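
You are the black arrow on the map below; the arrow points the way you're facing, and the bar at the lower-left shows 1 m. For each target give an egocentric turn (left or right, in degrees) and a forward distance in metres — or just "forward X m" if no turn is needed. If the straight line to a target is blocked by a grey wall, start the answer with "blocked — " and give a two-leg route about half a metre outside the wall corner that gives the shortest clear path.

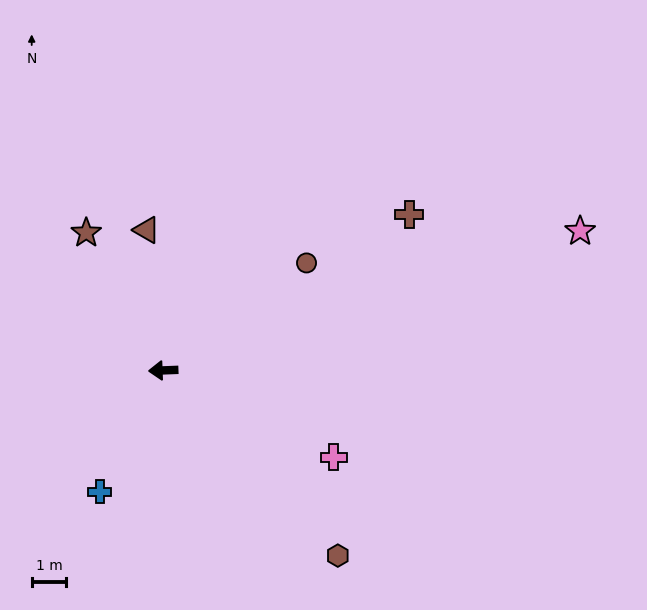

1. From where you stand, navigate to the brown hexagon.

turn left 131°, forward 7.4 m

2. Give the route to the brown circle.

turn right 145°, forward 5.2 m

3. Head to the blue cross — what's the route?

turn left 60°, forward 4.0 m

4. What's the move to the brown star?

turn right 63°, forward 4.6 m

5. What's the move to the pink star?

turn right 164°, forward 12.8 m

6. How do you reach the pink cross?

turn left 151°, forward 5.6 m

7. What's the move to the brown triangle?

turn right 85°, forward 4.1 m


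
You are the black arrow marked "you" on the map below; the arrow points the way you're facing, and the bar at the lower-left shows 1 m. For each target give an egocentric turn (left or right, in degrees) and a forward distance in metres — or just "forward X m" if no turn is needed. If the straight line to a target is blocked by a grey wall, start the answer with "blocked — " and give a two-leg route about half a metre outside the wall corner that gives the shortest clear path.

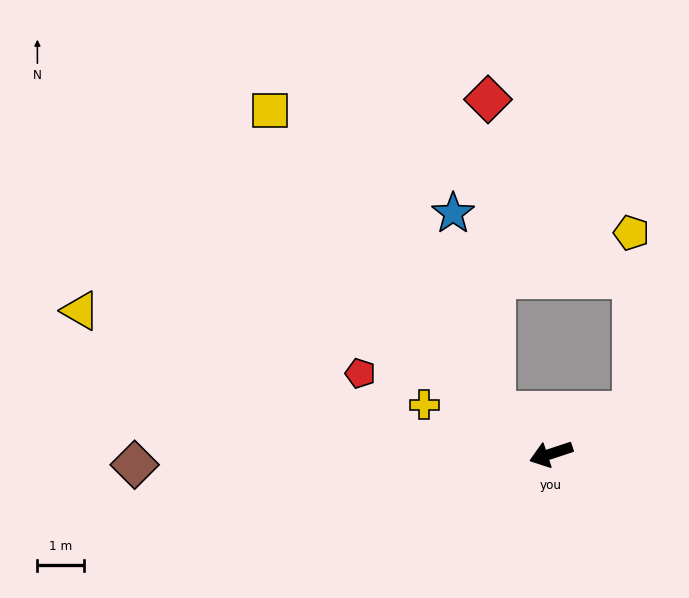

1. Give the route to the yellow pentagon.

blocked — turn right 170°, forward 2.0 m, then turn left 62°, forward 3.8 m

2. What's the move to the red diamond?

blocked — turn right 56°, forward 1.5 m, then turn right 51°, forward 6.7 m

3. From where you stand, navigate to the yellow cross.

turn right 39°, forward 2.9 m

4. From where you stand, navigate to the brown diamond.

turn right 17°, forward 9.0 m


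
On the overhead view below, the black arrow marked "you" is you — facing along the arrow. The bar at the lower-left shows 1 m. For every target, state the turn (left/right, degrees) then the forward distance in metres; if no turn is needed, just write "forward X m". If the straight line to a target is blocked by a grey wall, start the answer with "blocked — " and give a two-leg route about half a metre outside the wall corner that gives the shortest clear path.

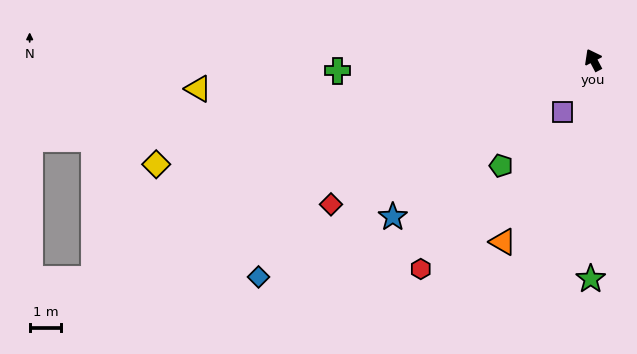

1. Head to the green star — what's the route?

turn left 152°, forward 6.9 m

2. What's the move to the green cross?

turn left 65°, forward 8.1 m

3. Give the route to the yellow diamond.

turn left 76°, forward 14.2 m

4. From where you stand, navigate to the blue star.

turn left 100°, forward 8.0 m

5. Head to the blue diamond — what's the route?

turn left 95°, forward 12.6 m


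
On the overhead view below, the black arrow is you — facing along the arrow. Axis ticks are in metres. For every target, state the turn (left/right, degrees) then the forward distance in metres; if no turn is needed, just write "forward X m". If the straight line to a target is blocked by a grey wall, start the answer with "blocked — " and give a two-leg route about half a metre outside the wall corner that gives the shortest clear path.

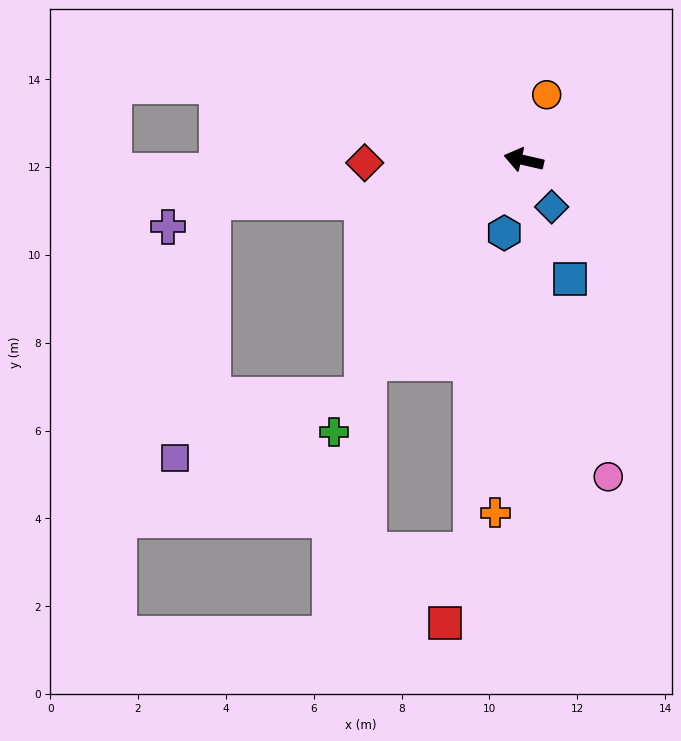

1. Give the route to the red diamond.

turn left 14°, forward 3.6 m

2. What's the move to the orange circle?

turn right 96°, forward 1.6 m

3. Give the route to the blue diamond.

turn left 134°, forward 1.2 m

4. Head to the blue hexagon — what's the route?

turn left 88°, forward 1.7 m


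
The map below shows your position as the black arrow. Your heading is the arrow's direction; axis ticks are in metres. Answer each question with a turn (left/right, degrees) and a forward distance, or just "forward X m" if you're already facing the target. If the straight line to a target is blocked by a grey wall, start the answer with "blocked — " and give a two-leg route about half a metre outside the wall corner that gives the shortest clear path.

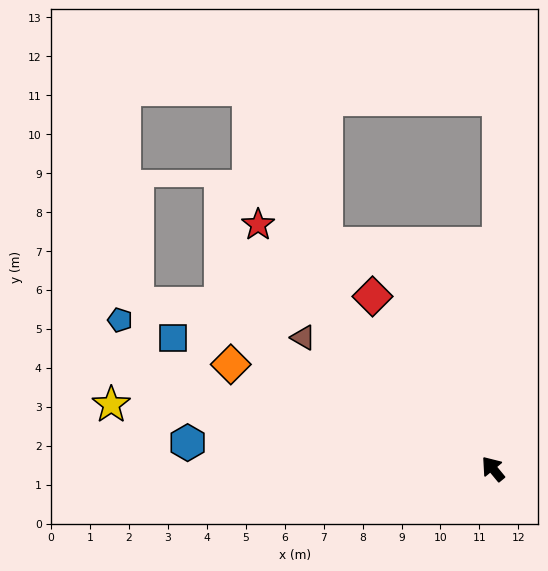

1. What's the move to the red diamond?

turn right 5°, forward 5.4 m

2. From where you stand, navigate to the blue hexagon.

turn left 46°, forward 7.9 m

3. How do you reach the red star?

turn left 4°, forward 8.7 m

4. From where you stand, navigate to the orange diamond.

turn left 29°, forward 7.2 m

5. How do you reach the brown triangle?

turn left 16°, forward 5.9 m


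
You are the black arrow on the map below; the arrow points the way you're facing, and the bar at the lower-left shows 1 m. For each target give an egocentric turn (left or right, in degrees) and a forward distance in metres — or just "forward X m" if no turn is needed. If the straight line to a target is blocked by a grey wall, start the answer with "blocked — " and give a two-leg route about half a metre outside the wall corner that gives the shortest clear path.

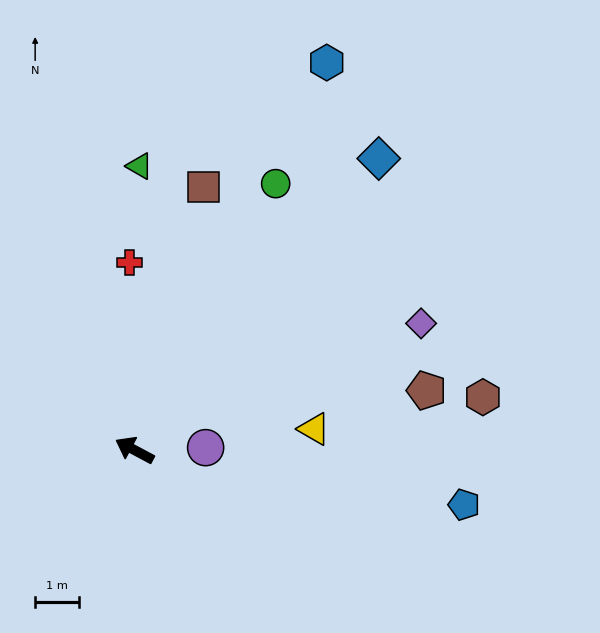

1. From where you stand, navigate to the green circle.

turn right 90°, forward 6.9 m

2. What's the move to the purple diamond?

turn right 128°, forward 7.2 m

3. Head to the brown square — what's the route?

turn right 77°, forward 6.3 m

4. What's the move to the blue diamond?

turn right 102°, forward 8.8 m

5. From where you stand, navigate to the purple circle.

turn right 150°, forward 1.6 m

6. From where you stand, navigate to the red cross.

turn right 60°, forward 4.3 m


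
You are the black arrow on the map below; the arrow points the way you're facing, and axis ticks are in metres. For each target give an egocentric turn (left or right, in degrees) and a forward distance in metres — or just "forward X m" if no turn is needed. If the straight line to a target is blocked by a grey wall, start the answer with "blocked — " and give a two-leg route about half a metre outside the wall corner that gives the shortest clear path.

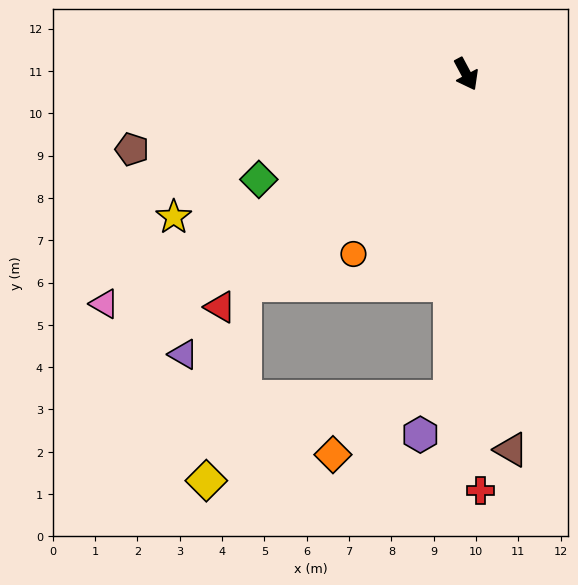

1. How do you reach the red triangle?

turn right 75°, forward 8.0 m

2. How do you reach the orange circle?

turn right 60°, forward 5.0 m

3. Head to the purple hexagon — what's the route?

blocked — turn right 31°, forward 7.7 m, then turn right 37°, forward 1.1 m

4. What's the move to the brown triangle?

turn right 21°, forward 8.9 m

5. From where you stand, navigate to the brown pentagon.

turn right 105°, forward 8.1 m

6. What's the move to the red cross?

turn right 26°, forward 9.8 m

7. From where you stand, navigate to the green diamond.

turn right 91°, forward 5.5 m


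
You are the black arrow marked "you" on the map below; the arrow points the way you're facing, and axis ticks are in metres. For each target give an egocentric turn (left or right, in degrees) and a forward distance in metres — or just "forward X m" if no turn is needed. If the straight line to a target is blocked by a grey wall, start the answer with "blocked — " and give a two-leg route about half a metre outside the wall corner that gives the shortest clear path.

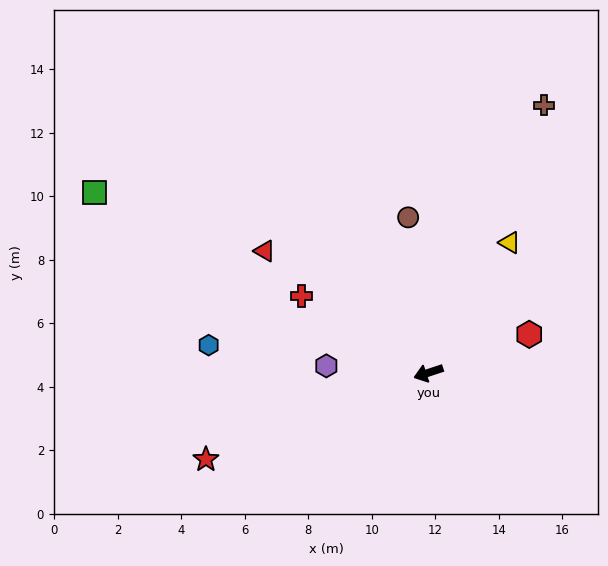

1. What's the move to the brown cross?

turn right 132°, forward 9.2 m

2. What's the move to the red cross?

turn right 49°, forward 4.7 m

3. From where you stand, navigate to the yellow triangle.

turn right 140°, forward 4.8 m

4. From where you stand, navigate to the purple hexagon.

turn right 22°, forward 3.2 m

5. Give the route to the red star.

turn left 3°, forward 7.5 m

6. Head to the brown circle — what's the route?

turn right 101°, forward 4.9 m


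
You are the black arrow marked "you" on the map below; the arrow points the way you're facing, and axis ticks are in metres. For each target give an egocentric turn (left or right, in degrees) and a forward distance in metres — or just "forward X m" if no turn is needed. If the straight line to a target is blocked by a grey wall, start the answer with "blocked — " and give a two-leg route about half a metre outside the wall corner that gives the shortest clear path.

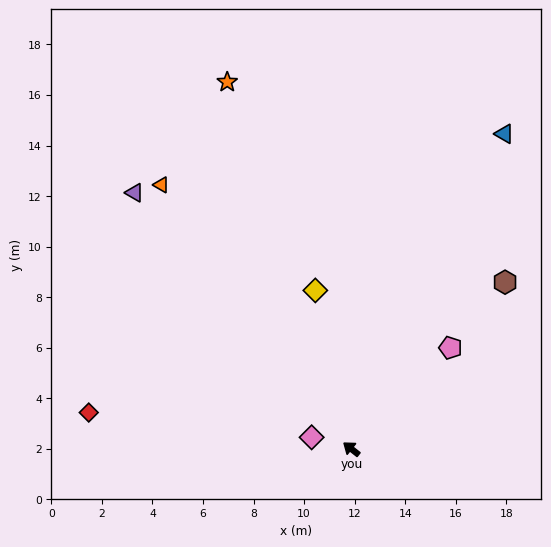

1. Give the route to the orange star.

turn right 33°, forward 15.3 m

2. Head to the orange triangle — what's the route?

turn right 16°, forward 12.9 m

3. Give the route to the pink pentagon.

turn right 96°, forward 5.6 m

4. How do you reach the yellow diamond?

turn right 39°, forward 6.4 m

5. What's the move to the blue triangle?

turn right 78°, forward 13.9 m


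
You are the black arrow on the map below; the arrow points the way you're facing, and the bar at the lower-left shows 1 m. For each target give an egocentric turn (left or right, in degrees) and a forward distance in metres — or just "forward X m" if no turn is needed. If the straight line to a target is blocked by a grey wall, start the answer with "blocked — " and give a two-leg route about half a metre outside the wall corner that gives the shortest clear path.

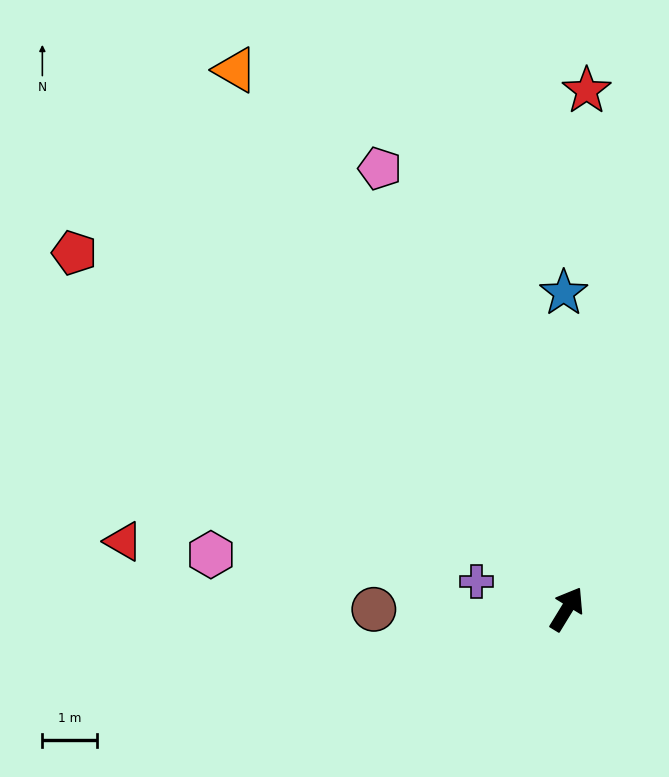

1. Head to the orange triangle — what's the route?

turn left 63°, forward 11.6 m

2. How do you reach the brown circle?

turn left 122°, forward 3.5 m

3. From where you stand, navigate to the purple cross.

turn left 104°, forward 1.7 m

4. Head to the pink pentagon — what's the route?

turn left 54°, forward 8.8 m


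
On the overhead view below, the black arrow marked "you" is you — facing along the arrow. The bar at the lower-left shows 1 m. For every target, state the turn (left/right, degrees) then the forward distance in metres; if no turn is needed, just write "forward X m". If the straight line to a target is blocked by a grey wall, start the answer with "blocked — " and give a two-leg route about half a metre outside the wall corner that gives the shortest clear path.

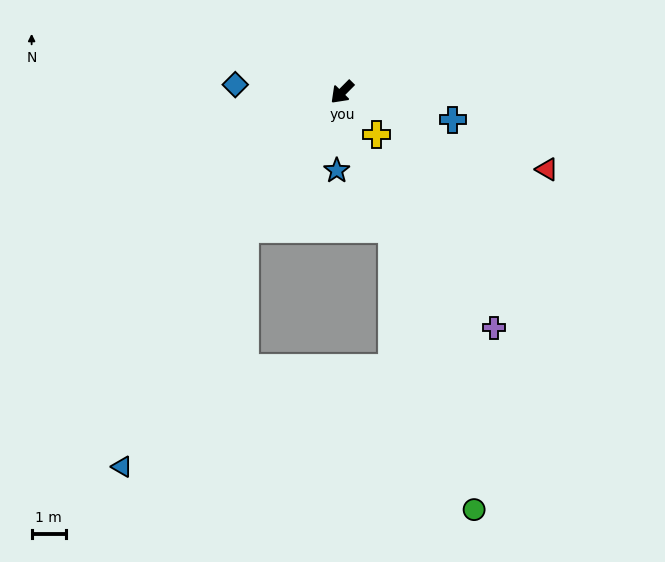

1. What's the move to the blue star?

turn left 41°, forward 2.3 m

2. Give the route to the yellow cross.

turn left 84°, forward 1.6 m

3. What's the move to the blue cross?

turn left 121°, forward 3.3 m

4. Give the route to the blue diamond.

turn right 49°, forward 3.1 m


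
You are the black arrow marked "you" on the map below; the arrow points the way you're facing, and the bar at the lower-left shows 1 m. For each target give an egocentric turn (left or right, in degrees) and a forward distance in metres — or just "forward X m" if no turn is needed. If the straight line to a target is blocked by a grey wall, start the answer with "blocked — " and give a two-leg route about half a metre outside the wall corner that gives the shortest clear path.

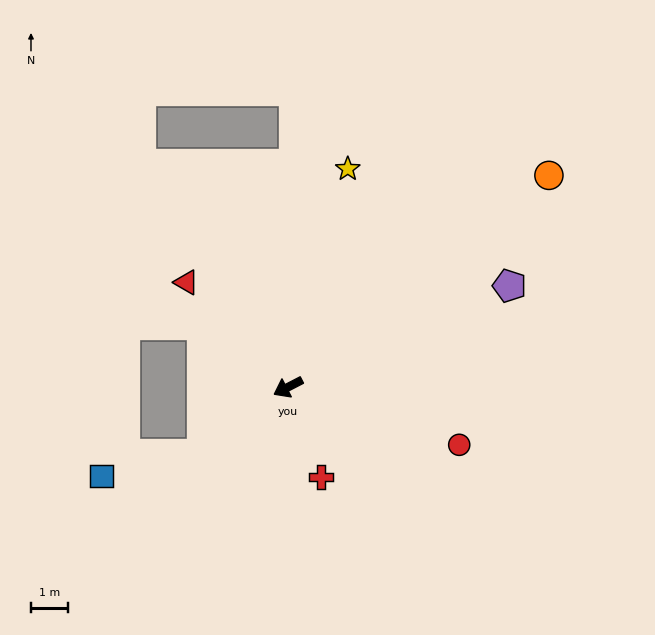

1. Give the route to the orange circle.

turn right 168°, forward 9.1 m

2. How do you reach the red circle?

turn left 134°, forward 4.9 m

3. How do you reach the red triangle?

turn right 73°, forward 3.9 m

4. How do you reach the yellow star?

turn right 133°, forward 6.1 m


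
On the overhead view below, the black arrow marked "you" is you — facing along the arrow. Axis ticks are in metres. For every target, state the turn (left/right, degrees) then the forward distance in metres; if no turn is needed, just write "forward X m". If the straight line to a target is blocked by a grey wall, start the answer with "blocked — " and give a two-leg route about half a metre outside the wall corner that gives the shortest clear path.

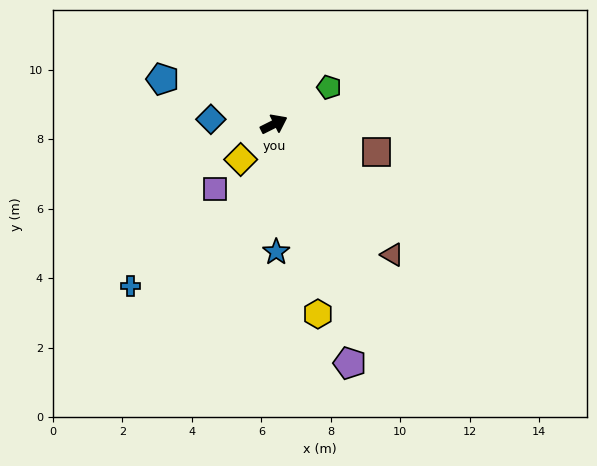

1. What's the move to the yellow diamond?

turn right 160°, forward 1.4 m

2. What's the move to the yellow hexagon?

turn right 104°, forward 5.6 m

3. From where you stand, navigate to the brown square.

turn right 42°, forward 3.1 m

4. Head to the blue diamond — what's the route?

turn left 149°, forward 1.8 m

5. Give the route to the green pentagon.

turn left 7°, forward 1.9 m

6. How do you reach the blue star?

turn right 116°, forward 3.7 m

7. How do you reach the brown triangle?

turn right 74°, forward 5.1 m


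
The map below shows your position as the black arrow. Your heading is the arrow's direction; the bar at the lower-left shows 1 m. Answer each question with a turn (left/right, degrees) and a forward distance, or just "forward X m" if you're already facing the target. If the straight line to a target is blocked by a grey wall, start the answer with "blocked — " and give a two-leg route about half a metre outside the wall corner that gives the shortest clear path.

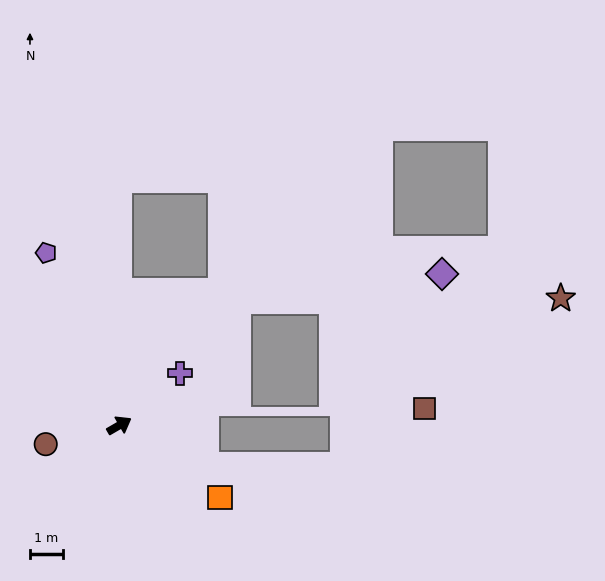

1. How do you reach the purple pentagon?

turn left 83°, forward 5.6 m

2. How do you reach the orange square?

turn right 66°, forward 3.7 m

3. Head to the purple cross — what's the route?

turn left 10°, forward 2.4 m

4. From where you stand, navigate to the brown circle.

turn left 164°, forward 2.3 m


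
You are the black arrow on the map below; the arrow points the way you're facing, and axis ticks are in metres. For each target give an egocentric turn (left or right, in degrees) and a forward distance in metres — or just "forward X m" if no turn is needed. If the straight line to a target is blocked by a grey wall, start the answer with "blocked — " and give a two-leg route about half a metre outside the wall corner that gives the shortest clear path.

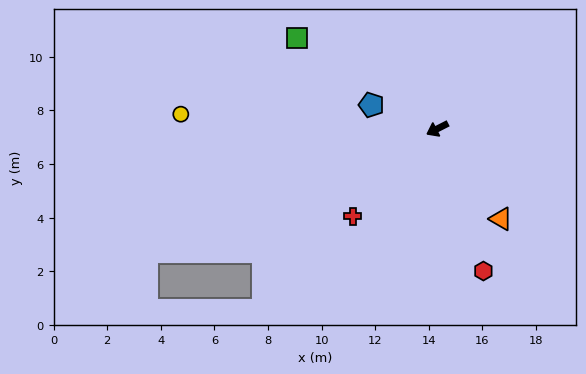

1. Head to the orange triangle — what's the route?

turn left 98°, forward 4.1 m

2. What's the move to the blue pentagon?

turn right 47°, forward 2.6 m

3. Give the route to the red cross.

turn left 19°, forward 4.5 m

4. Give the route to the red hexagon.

turn left 81°, forward 5.6 m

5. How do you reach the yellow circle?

turn right 30°, forward 9.6 m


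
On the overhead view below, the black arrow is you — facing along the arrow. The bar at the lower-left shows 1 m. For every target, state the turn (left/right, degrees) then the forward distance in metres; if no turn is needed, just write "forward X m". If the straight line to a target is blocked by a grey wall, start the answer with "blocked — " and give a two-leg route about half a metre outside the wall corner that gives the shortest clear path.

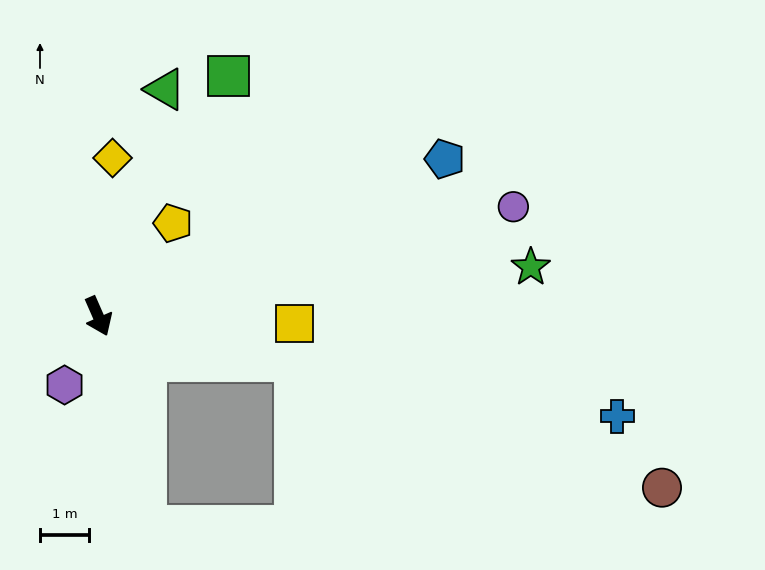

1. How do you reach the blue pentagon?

turn left 91°, forward 7.8 m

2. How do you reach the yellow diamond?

turn left 151°, forward 3.2 m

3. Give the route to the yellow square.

turn left 64°, forward 4.0 m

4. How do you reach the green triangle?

turn left 140°, forward 4.8 m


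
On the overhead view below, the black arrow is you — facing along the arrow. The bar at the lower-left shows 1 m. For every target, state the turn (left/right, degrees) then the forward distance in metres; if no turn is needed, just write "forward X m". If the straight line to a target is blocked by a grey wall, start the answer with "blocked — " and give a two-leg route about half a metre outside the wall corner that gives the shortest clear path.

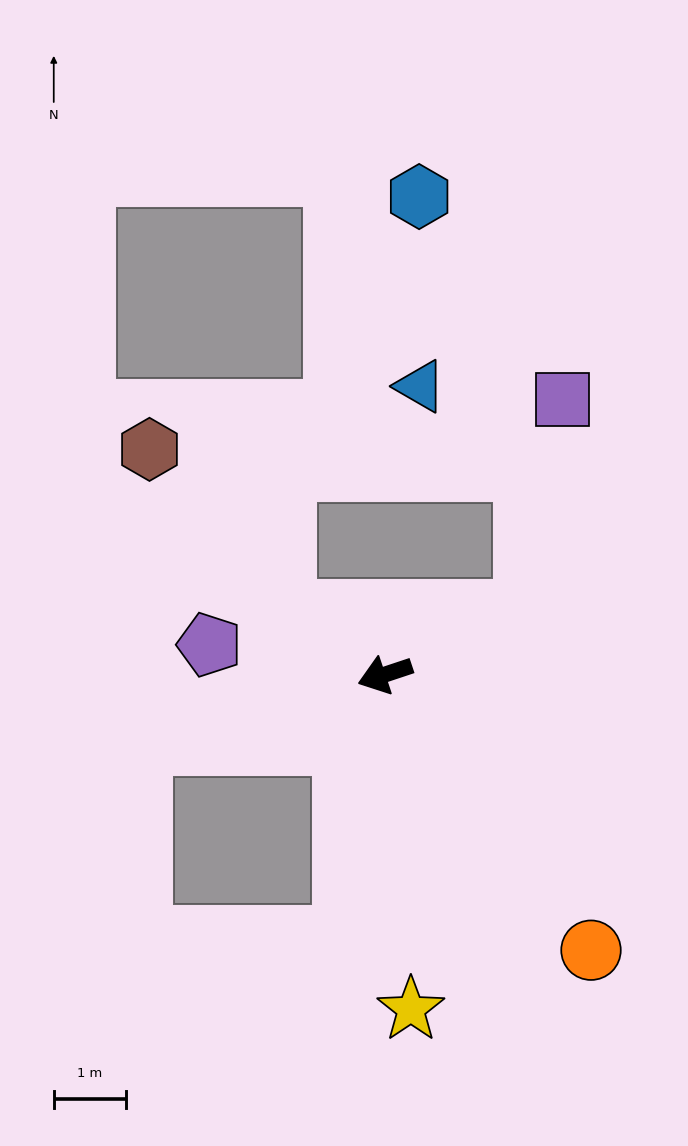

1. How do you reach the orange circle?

turn left 108°, forward 4.8 m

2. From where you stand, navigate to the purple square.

blocked — turn right 174°, forward 2.1 m, then turn left 55°, forward 3.0 m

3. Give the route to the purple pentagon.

turn right 28°, forward 2.5 m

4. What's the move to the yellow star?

turn left 76°, forward 4.7 m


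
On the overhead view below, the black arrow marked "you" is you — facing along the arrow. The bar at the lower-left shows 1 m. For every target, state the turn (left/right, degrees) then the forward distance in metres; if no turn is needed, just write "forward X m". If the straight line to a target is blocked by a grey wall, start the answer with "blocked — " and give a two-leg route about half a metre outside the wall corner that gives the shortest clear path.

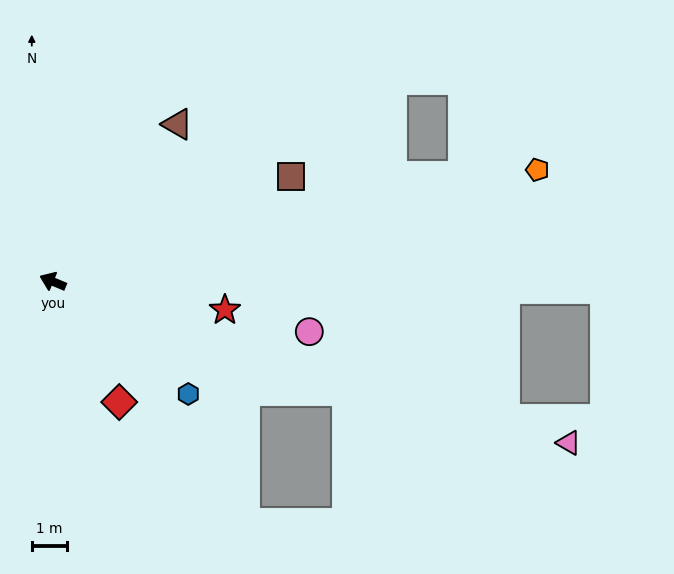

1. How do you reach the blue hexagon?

turn left 163°, forward 5.1 m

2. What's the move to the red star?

turn right 167°, forward 5.0 m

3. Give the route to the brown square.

turn right 134°, forward 7.5 m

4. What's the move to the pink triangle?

turn right 175°, forward 15.6 m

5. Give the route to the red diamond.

turn left 141°, forward 4.0 m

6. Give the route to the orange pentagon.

turn right 144°, forward 14.3 m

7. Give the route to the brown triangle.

turn right 106°, forward 5.8 m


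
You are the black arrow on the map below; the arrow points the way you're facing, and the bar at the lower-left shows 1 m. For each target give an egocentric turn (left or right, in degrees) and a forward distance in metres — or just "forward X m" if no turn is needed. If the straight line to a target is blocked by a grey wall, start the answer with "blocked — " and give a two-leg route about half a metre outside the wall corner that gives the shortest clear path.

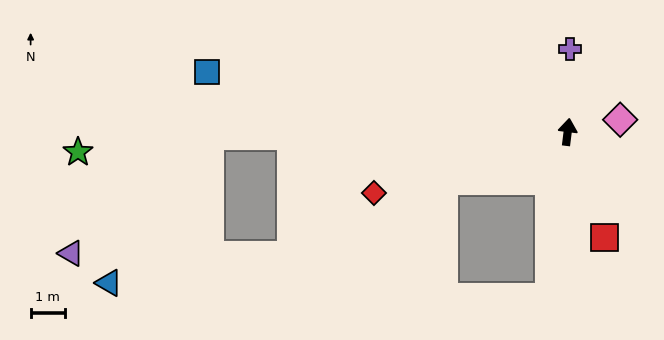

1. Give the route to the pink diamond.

turn right 70°, forward 1.6 m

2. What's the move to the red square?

turn right 154°, forward 3.3 m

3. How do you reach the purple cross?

turn left 5°, forward 2.4 m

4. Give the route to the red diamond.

turn left 115°, forward 6.0 m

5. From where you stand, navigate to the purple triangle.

blocked — turn left 98°, forward 10.6 m, then turn left 39°, forward 5.4 m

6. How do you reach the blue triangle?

blocked — turn left 98°, forward 10.6 m, then turn left 55°, forward 5.3 m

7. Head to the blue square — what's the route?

turn left 88°, forward 10.8 m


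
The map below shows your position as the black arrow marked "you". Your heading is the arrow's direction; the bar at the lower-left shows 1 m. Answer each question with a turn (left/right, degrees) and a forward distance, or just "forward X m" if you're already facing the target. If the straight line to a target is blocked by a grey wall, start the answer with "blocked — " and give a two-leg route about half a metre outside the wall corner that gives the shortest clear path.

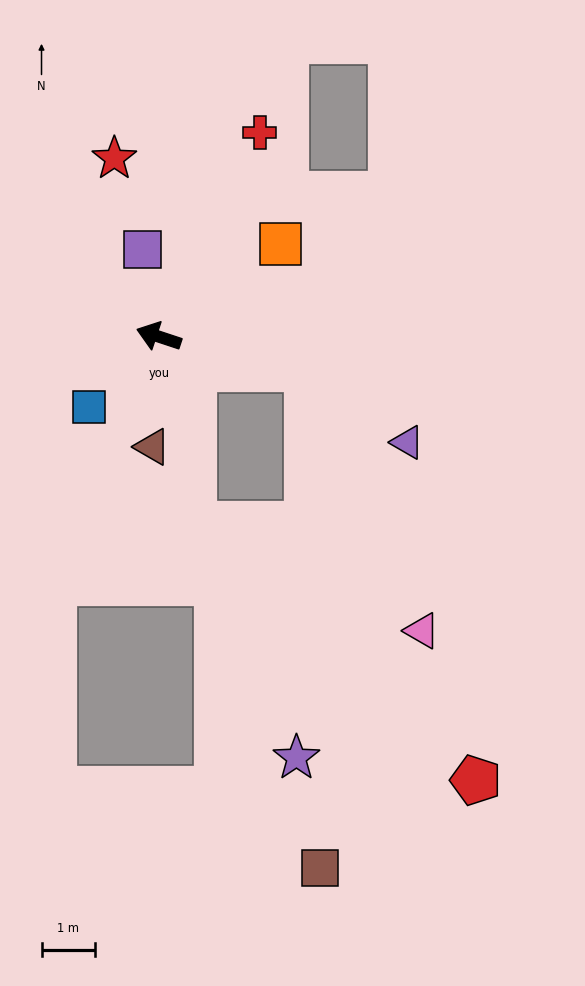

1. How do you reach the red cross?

turn right 98°, forward 4.2 m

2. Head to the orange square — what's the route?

turn right 124°, forward 2.8 m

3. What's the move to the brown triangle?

turn left 105°, forward 2.1 m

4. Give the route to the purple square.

turn right 61°, forward 1.7 m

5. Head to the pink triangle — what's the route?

blocked — turn right 174°, forward 2.8 m, then turn right 54°, forward 5.3 m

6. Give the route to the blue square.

turn left 63°, forward 1.8 m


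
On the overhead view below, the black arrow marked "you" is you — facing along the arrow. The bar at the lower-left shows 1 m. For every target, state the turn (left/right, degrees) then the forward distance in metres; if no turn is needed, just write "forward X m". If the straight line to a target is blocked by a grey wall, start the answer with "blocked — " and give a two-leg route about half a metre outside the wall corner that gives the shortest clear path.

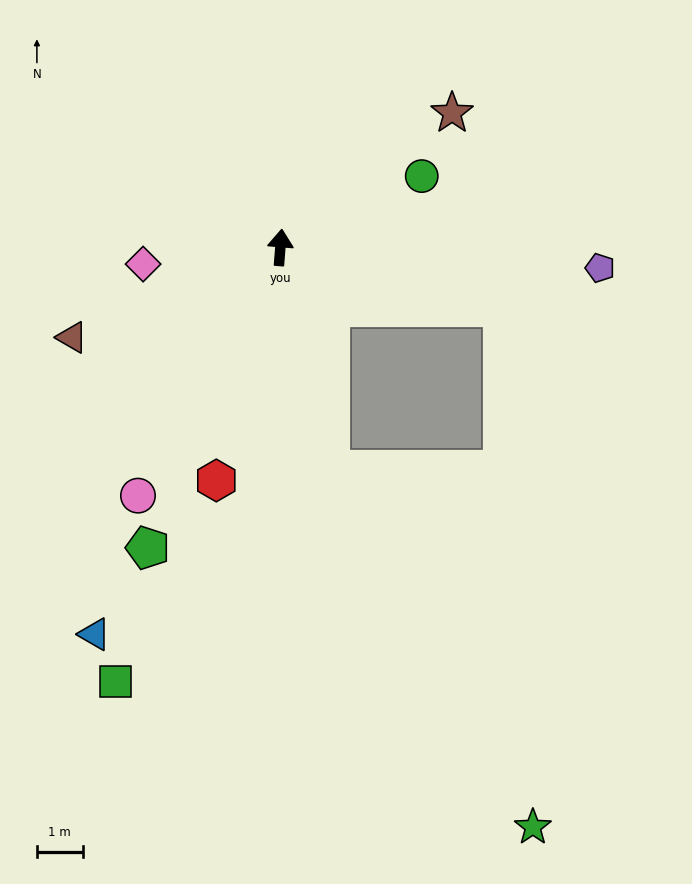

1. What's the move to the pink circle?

turn left 155°, forward 6.2 m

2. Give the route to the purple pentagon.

turn right 89°, forward 7.0 m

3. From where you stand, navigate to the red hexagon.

turn left 169°, forward 5.3 m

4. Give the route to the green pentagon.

turn left 161°, forward 7.2 m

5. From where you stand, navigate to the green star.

blocked — turn right 163°, forward 5.0 m, then turn left 17°, forward 9.0 m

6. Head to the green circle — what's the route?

turn right 59°, forward 3.5 m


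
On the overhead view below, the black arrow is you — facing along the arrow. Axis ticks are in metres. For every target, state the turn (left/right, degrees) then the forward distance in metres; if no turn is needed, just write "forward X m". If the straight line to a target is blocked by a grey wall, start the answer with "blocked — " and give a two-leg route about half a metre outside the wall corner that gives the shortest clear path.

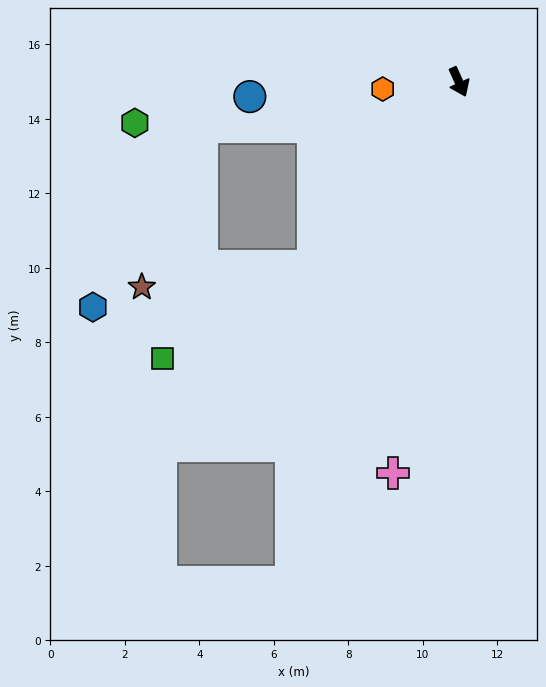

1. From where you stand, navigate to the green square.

blocked — turn right 63°, forward 6.3 m, then turn right 19°, forward 4.7 m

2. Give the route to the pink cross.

turn right 34°, forward 10.6 m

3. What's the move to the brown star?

blocked — turn right 63°, forward 6.3 m, then turn right 44°, forward 4.6 m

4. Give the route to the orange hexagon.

turn right 109°, forward 2.1 m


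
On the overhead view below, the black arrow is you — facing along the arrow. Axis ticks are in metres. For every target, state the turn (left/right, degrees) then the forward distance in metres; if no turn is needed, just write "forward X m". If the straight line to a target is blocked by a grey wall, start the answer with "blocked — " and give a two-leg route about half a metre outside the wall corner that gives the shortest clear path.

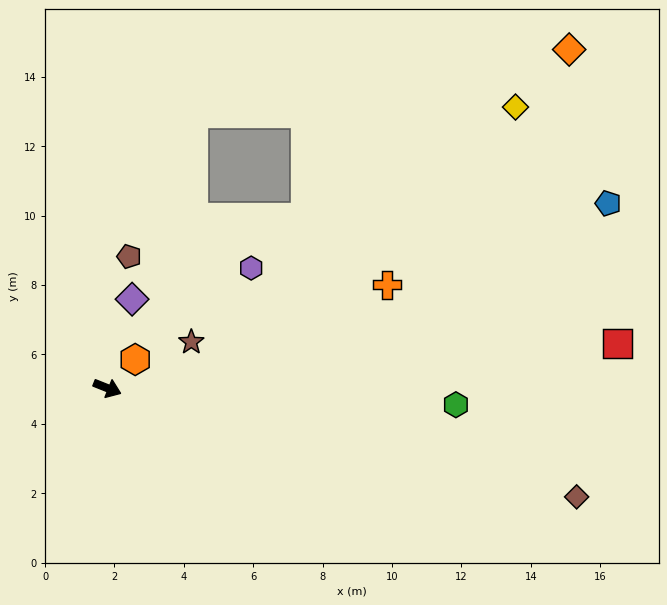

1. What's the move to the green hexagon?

turn left 19°, forward 10.1 m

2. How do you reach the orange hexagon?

turn left 68°, forward 1.2 m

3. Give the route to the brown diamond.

turn left 9°, forward 13.9 m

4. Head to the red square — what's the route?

turn left 27°, forward 14.8 m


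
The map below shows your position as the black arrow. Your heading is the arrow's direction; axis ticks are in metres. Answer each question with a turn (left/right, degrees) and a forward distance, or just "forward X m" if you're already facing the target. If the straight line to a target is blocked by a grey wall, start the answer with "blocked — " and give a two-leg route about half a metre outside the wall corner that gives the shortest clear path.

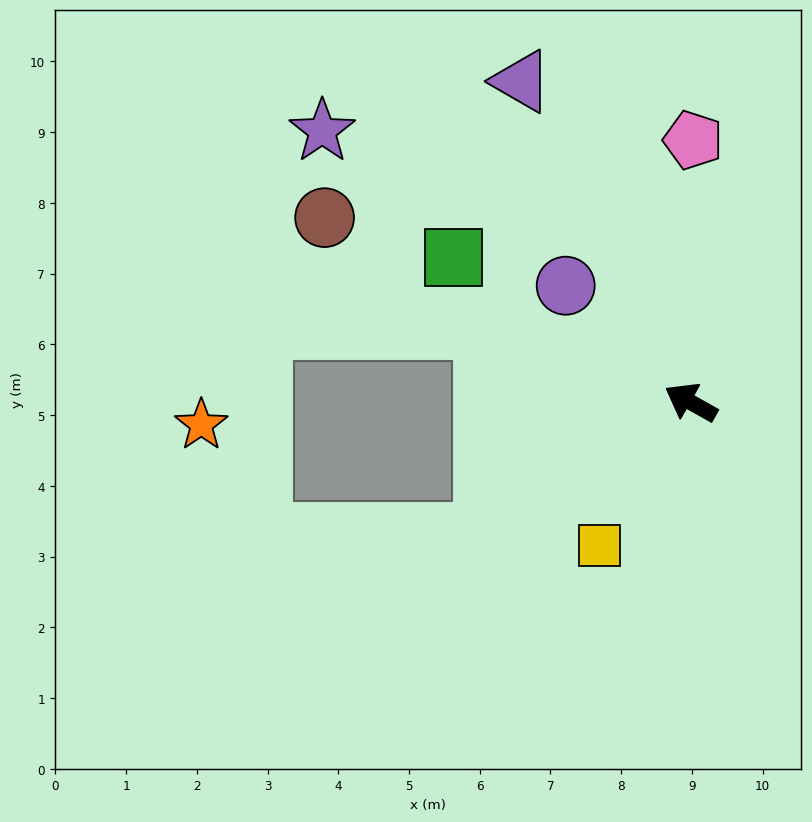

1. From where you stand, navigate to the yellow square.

turn left 87°, forward 2.4 m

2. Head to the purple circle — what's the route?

turn right 14°, forward 2.4 m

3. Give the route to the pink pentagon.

turn right 61°, forward 3.7 m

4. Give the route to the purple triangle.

turn right 33°, forward 5.1 m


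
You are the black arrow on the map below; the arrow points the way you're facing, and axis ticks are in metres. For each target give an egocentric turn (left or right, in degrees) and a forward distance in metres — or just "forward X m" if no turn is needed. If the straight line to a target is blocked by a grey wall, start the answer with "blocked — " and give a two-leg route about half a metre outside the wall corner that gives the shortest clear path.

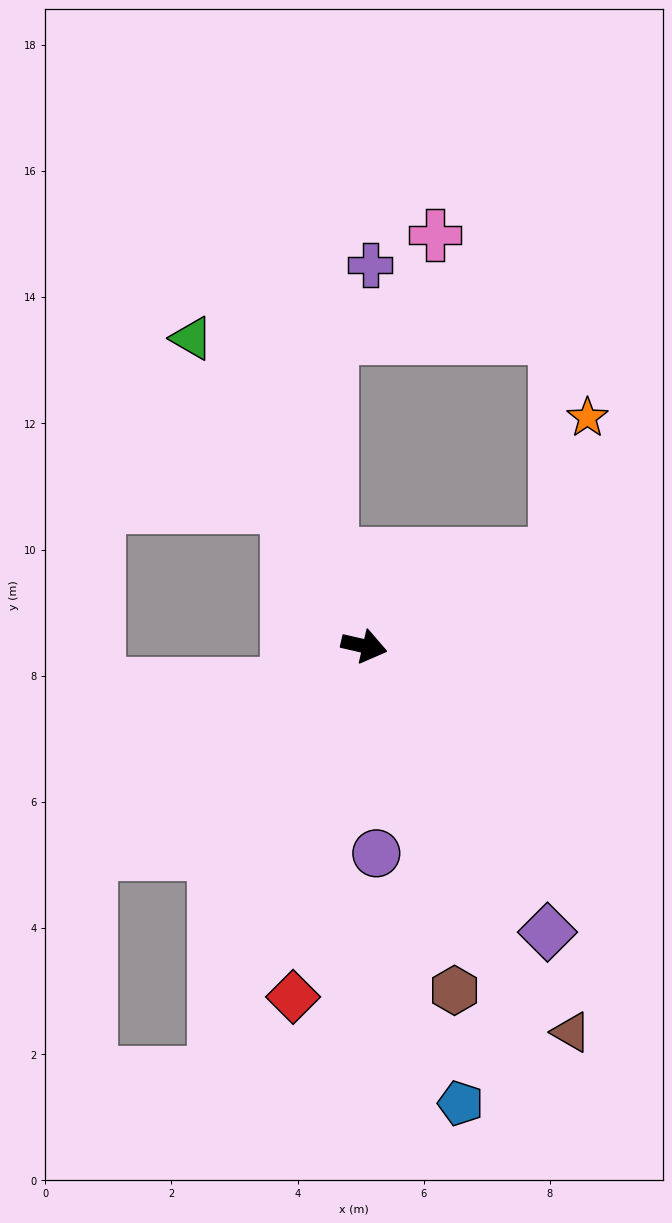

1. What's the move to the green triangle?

turn left 132°, forward 5.6 m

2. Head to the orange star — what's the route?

blocked — turn left 39°, forward 3.4 m, then turn left 51°, forward 2.2 m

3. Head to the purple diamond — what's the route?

turn right 44°, forward 5.4 m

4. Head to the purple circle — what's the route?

turn right 74°, forward 3.3 m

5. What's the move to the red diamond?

turn right 89°, forward 5.7 m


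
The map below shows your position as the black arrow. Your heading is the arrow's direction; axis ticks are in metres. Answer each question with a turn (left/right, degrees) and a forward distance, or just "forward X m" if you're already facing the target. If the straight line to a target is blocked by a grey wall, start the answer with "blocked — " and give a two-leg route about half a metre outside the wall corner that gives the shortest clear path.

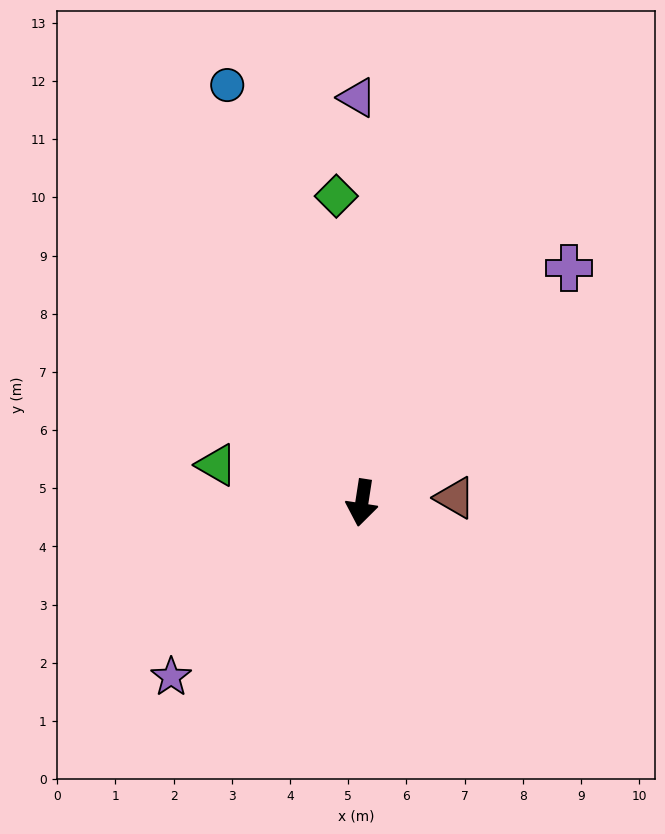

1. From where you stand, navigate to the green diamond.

turn right 166°, forward 5.3 m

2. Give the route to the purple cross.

turn left 147°, forward 5.4 m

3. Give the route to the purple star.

turn right 39°, forward 4.4 m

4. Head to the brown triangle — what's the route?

turn left 102°, forward 1.6 m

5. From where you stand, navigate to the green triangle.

turn right 96°, forward 2.6 m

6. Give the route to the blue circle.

turn right 153°, forward 7.5 m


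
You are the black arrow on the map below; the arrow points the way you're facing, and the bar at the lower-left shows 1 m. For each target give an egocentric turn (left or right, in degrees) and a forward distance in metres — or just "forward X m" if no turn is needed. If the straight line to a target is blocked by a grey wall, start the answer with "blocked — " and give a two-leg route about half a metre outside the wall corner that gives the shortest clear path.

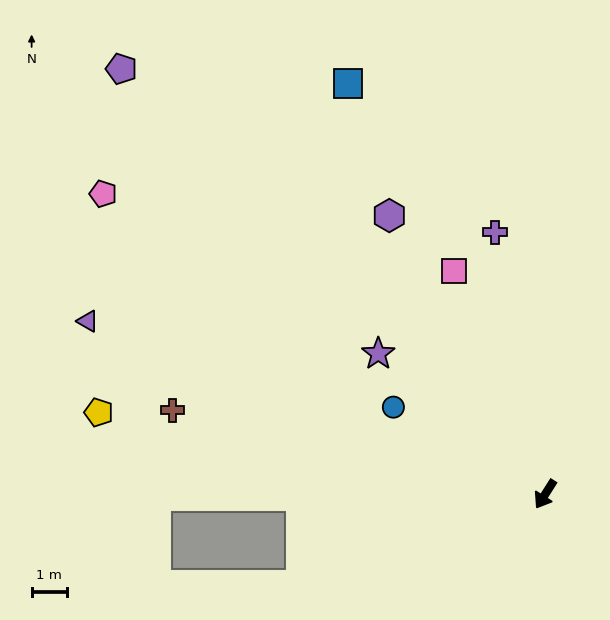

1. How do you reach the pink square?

turn right 126°, forward 6.9 m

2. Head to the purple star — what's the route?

turn right 98°, forward 6.2 m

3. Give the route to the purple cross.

turn right 137°, forward 7.6 m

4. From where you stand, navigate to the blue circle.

turn right 87°, forward 5.0 m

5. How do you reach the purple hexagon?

turn right 118°, forward 9.1 m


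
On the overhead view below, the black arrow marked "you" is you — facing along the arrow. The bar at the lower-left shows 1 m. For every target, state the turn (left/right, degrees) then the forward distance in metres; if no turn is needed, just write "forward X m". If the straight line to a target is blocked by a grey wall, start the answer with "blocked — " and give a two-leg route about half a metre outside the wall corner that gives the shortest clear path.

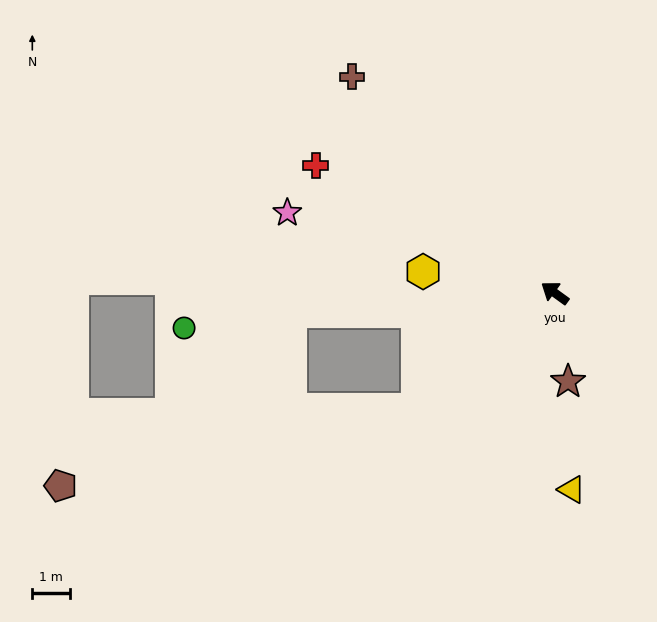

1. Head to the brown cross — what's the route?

turn right 11°, forward 7.9 m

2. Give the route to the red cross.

turn left 8°, forward 7.2 m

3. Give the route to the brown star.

turn left 134°, forward 2.4 m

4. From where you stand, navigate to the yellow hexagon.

turn left 27°, forward 3.6 m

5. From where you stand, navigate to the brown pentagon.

blocked — turn left 76°, forward 4.8 m, then turn right 28°, forward 9.7 m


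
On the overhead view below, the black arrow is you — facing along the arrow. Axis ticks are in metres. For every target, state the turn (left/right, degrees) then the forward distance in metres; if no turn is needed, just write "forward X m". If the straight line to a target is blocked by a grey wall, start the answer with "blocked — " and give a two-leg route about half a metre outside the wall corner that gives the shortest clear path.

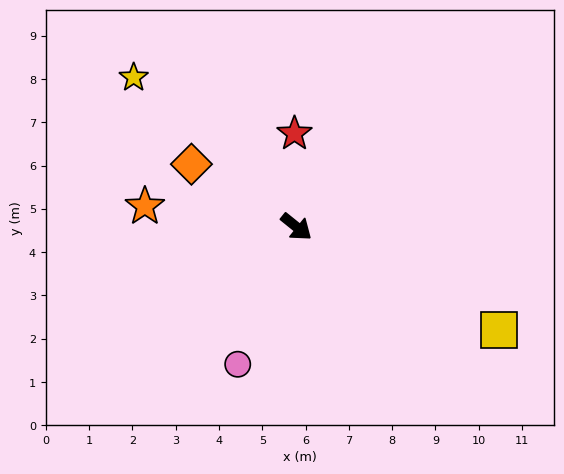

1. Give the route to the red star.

turn left 130°, forward 2.2 m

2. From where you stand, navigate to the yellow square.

turn left 12°, forward 5.3 m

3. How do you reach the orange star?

turn right 149°, forward 3.5 m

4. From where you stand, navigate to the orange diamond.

turn right 172°, forward 2.8 m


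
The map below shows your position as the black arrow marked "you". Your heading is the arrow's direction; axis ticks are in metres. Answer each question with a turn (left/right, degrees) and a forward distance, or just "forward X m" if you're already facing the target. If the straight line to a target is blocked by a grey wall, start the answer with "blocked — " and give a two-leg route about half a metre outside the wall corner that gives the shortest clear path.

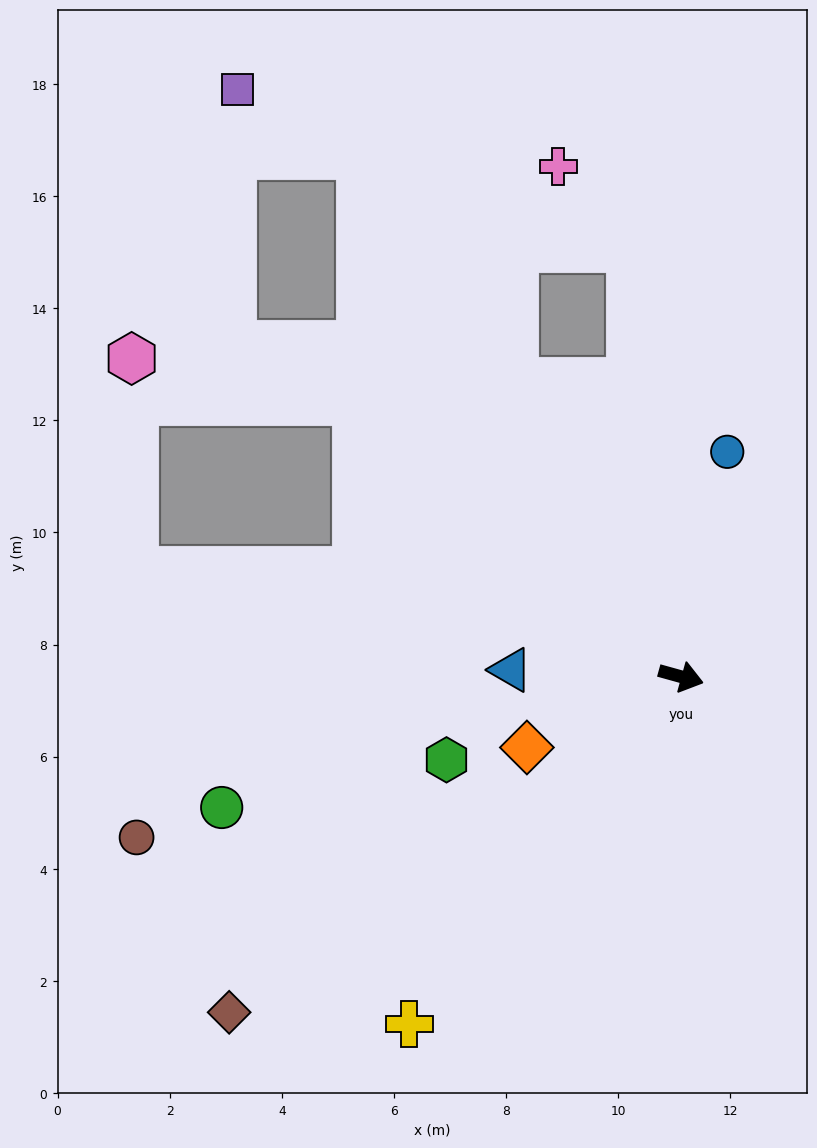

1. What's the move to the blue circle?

turn left 94°, forward 4.1 m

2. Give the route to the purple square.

blocked — turn left 137°, forward 10.9 m, then turn left 30°, forward 2.5 m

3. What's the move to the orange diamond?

turn right 140°, forward 3.0 m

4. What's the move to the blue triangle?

turn right 167°, forward 3.0 m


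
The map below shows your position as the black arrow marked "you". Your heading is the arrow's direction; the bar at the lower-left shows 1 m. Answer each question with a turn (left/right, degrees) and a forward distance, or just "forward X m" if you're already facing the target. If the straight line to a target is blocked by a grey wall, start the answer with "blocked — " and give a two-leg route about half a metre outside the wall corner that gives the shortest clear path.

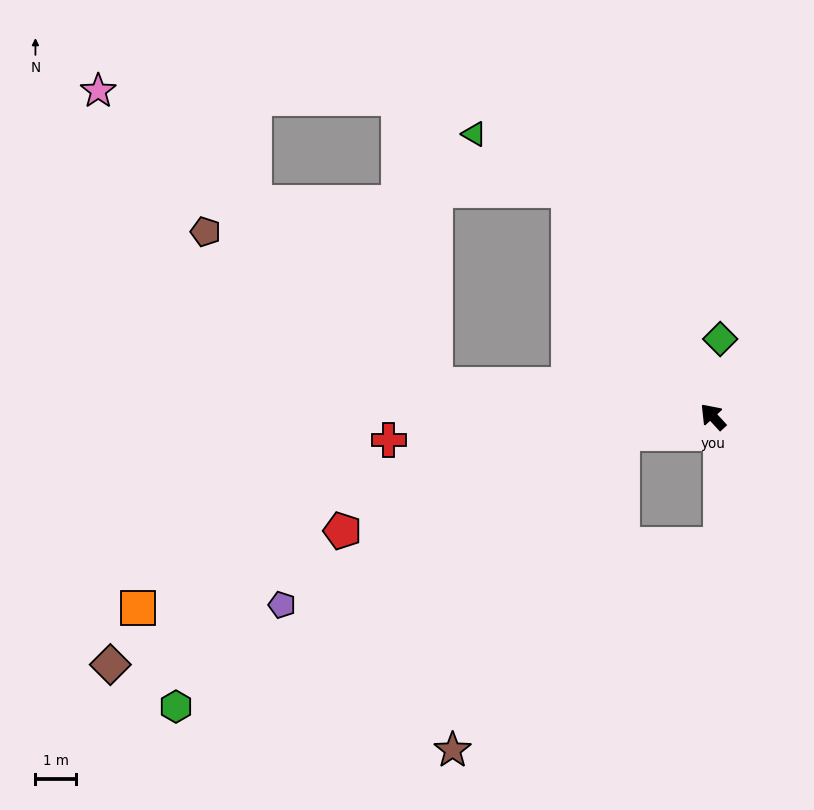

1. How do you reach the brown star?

blocked — turn left 58°, forward 2.2 m, then turn left 51°, forward 8.8 m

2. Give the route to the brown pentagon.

blocked — turn left 41°, forward 6.8 m, then turn right 27°, forward 6.7 m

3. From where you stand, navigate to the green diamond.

turn right 48°, forward 1.9 m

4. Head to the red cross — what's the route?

turn left 52°, forward 7.9 m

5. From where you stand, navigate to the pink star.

blocked — turn left 41°, forward 6.8 m, then turn right 35°, forward 10.9 m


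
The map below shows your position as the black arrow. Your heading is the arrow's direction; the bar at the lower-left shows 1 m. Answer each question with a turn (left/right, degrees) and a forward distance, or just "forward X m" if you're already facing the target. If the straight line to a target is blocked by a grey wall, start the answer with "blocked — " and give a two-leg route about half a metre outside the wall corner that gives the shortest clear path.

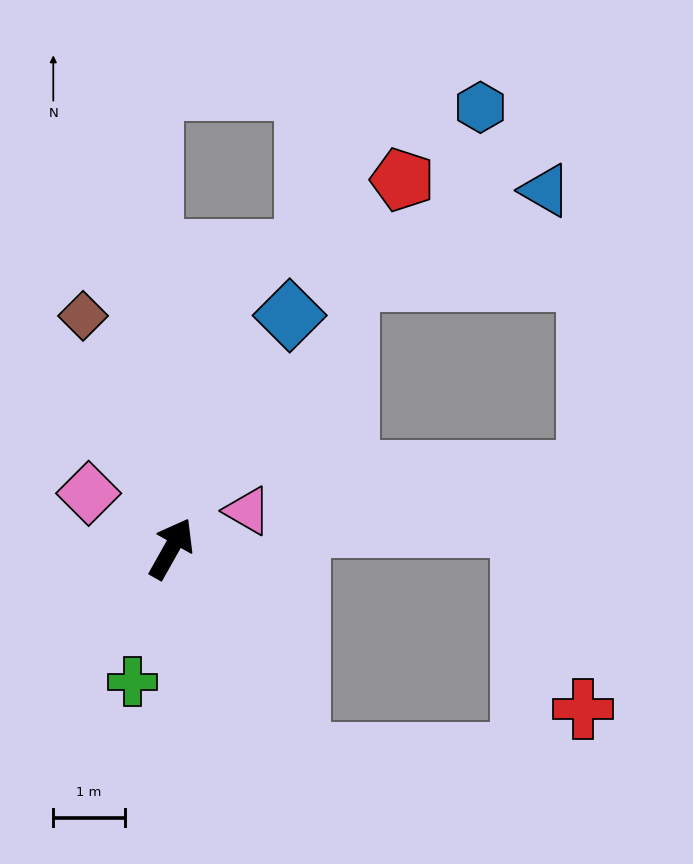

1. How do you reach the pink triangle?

turn right 34°, forward 1.2 m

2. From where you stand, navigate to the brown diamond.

turn left 50°, forward 3.5 m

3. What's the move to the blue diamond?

turn left 2°, forward 3.7 m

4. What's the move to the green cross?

turn right 167°, forward 1.9 m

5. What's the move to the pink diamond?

turn left 86°, forward 1.4 m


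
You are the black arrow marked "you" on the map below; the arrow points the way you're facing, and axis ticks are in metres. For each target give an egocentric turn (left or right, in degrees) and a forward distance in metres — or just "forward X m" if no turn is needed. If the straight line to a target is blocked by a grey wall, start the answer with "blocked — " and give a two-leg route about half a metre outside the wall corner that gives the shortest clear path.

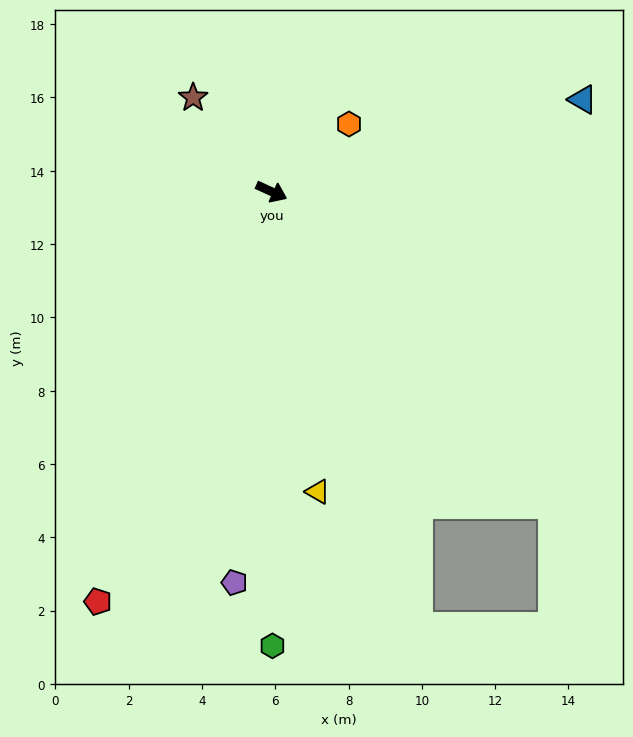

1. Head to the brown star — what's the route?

turn left 154°, forward 3.3 m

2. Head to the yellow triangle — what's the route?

turn right 57°, forward 8.3 m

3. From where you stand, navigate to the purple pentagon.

turn right 71°, forward 10.7 m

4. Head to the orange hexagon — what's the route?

turn left 66°, forward 2.8 m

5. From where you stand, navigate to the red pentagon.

turn right 88°, forward 12.1 m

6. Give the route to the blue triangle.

turn left 41°, forward 8.8 m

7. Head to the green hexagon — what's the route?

turn right 65°, forward 12.4 m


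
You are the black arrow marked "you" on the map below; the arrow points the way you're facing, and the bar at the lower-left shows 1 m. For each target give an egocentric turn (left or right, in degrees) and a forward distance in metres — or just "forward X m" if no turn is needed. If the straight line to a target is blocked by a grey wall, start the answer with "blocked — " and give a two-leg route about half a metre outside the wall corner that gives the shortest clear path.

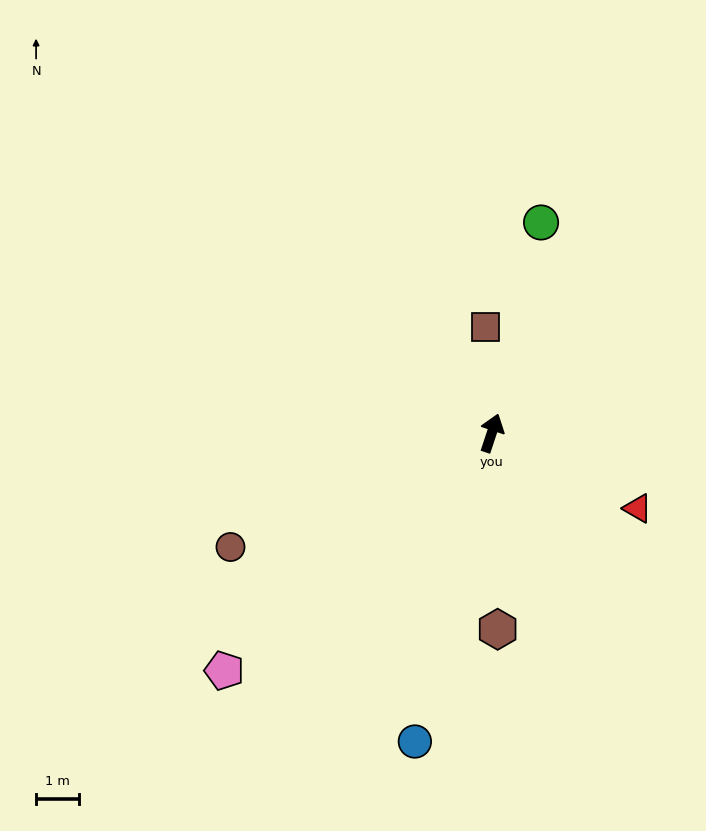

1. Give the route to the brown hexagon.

turn right 160°, forward 4.6 m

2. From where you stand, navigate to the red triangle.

turn right 99°, forward 3.8 m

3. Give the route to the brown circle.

turn left 132°, forward 6.6 m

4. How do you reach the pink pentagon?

turn left 150°, forward 8.3 m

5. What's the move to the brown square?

turn left 22°, forward 2.5 m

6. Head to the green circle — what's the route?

turn left 5°, forward 5.0 m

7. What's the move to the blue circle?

turn right 176°, forward 7.4 m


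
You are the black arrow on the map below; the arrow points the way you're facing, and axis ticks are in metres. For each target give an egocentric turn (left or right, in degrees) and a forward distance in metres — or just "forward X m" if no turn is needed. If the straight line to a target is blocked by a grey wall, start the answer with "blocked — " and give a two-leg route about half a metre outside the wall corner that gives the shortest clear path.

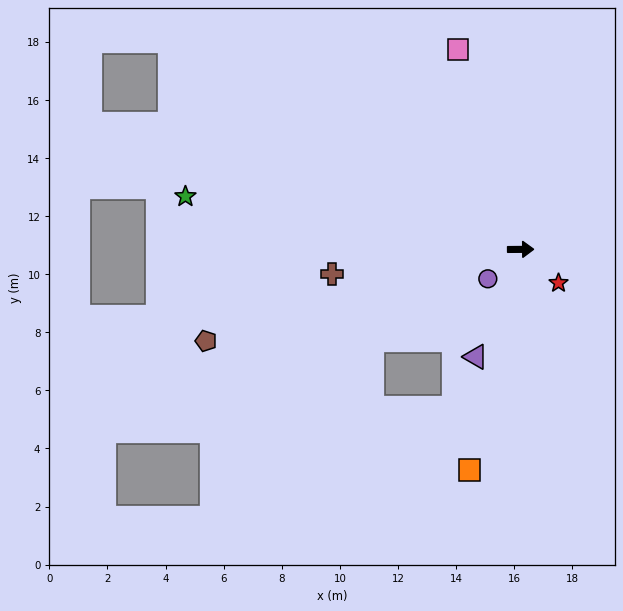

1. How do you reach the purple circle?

turn right 139°, forward 1.5 m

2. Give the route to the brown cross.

turn right 173°, forward 6.6 m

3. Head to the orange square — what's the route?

turn right 104°, forward 7.8 m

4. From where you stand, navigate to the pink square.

turn left 107°, forward 7.2 m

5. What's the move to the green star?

turn left 171°, forward 11.7 m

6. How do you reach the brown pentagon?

turn right 164°, forward 11.3 m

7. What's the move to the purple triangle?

turn right 113°, forward 4.0 m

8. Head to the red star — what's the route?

turn right 42°, forward 1.7 m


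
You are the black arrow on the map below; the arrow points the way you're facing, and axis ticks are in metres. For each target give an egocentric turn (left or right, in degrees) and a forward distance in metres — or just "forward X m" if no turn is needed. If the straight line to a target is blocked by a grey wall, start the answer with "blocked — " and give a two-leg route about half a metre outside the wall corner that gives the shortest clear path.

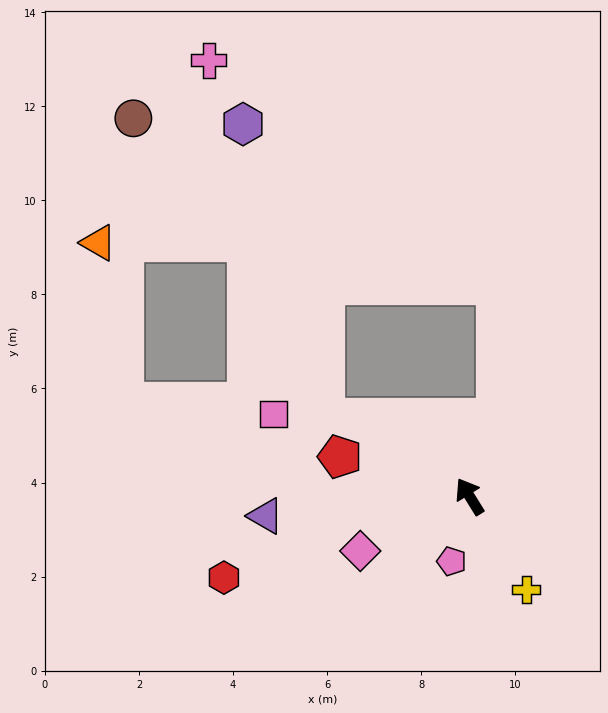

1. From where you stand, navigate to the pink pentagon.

turn left 133°, forward 1.4 m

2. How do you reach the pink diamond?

turn left 85°, forward 2.6 m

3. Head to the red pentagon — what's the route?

turn left 41°, forward 2.9 m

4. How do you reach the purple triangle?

turn left 64°, forward 4.4 m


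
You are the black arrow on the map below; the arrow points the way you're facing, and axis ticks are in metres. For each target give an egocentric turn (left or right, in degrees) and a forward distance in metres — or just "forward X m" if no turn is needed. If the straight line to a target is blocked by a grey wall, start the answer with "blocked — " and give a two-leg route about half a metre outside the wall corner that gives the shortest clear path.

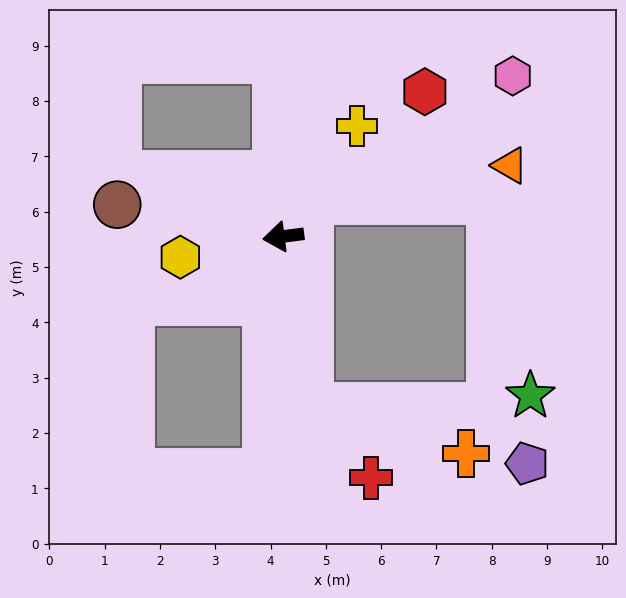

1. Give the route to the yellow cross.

turn right 131°, forward 2.4 m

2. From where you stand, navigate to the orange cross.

blocked — turn left 92°, forward 3.1 m, then turn left 63°, forward 3.0 m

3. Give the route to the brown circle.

turn right 18°, forward 3.1 m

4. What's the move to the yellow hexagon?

turn left 4°, forward 1.9 m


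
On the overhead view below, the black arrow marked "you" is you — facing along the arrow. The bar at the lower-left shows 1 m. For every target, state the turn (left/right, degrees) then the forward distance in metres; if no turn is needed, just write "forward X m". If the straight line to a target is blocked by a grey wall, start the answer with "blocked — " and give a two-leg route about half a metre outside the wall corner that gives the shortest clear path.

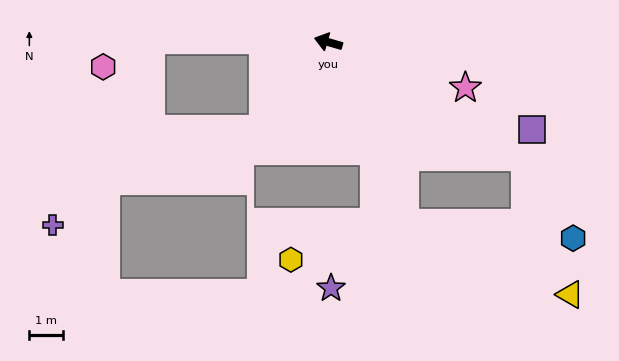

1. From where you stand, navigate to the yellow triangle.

blocked — turn left 166°, forward 6.8 m, then turn right 42°, forward 4.3 m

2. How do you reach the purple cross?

blocked — turn left 15°, forward 5.3 m, then turn left 63°, forward 6.2 m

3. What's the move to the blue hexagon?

blocked — turn left 166°, forward 6.8 m, then turn right 30°, forward 2.8 m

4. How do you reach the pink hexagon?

blocked — turn left 15°, forward 5.3 m, then turn left 31°, forward 1.6 m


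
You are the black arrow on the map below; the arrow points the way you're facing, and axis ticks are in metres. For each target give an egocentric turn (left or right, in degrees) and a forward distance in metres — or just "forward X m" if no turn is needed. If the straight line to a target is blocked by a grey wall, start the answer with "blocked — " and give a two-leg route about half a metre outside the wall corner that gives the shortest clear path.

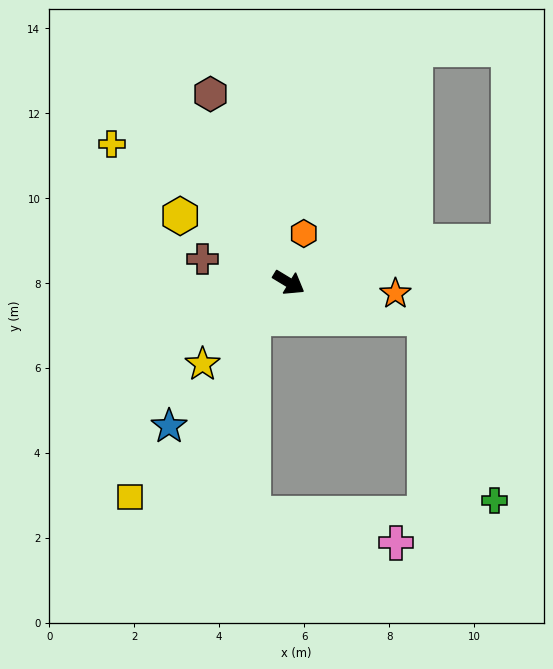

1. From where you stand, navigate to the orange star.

turn left 25°, forward 2.5 m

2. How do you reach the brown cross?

turn right 164°, forward 2.1 m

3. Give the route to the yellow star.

turn right 105°, forward 2.8 m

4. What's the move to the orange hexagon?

turn left 104°, forward 1.2 m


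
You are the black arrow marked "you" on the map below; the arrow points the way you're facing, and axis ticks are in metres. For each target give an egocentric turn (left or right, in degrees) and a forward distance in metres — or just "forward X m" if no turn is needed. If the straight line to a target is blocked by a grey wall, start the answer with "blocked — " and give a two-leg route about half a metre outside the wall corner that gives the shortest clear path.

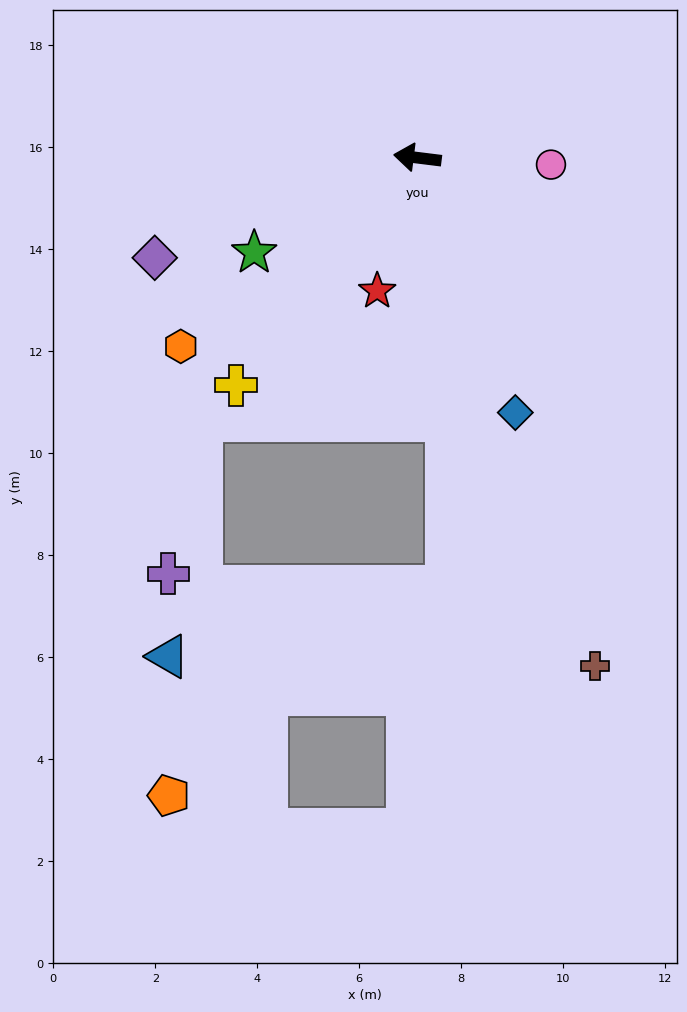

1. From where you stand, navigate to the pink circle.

turn right 176°, forward 2.6 m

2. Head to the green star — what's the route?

turn left 37°, forward 3.7 m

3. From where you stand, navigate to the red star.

turn left 80°, forward 2.7 m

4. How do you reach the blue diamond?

turn left 118°, forward 5.4 m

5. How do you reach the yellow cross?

turn left 59°, forward 5.7 m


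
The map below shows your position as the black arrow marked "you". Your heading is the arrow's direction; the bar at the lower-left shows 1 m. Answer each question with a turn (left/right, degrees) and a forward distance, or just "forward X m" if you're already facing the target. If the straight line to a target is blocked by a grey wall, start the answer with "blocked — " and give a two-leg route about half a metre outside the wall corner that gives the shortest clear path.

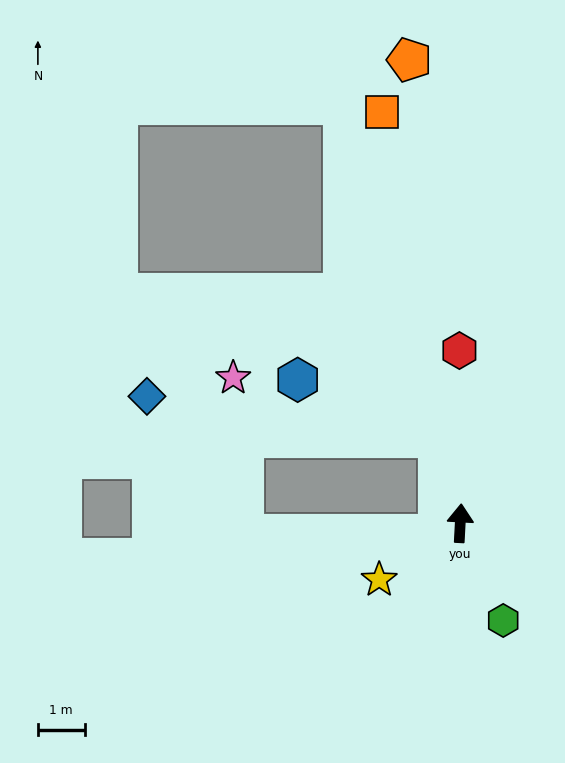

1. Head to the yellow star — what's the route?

turn left 128°, forward 2.1 m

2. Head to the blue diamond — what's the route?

blocked — turn left 18°, forward 1.9 m, then turn left 67°, forward 6.3 m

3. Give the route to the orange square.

turn left 14°, forward 8.9 m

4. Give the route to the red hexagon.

turn left 3°, forward 3.7 m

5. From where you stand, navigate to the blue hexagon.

blocked — turn left 18°, forward 1.9 m, then turn left 52°, forward 3.3 m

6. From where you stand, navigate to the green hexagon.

turn right 153°, forward 2.3 m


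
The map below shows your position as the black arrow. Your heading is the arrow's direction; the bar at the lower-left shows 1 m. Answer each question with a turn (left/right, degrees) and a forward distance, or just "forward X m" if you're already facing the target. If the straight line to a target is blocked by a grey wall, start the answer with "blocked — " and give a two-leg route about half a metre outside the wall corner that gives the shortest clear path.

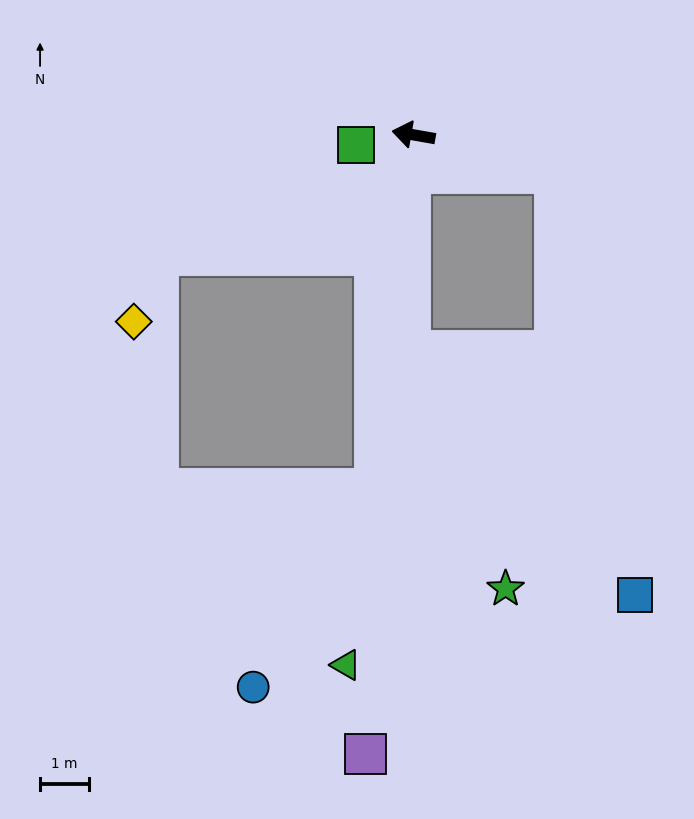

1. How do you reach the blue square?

blocked — turn left 175°, forward 3.0 m, then turn right 64°, forward 8.8 m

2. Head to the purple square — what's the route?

turn left 95°, forward 12.8 m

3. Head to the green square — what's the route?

turn left 20°, forward 1.2 m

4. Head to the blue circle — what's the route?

blocked — turn left 94°, forward 7.3 m, then turn right 26°, forward 4.8 m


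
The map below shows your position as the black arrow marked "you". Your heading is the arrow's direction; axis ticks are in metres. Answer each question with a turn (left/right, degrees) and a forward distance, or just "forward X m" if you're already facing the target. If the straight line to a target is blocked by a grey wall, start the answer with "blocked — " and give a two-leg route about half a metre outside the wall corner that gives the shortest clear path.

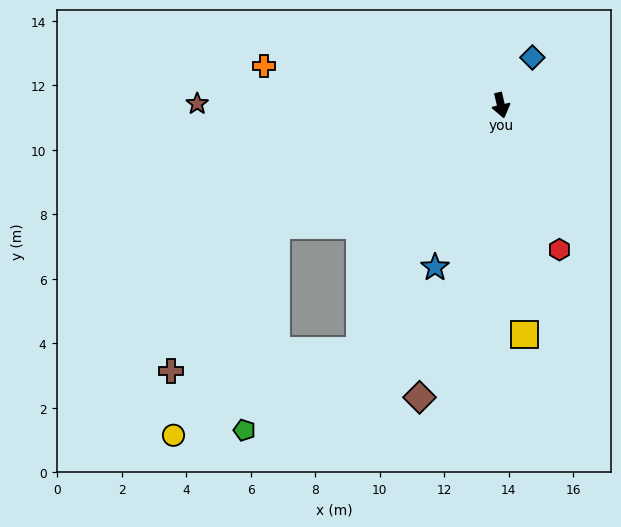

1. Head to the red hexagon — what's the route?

turn left 9°, forward 4.8 m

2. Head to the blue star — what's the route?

turn right 35°, forward 5.4 m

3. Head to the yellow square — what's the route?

turn right 7°, forward 7.1 m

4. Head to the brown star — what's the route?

turn right 103°, forward 9.4 m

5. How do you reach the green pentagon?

blocked — turn right 43°, forward 8.8 m, then turn right 26°, forward 4.3 m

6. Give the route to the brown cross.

blocked — turn right 75°, forward 7.9 m, then turn left 26°, forward 5.6 m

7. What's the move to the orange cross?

turn right 113°, forward 7.4 m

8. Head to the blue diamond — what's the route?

turn left 133°, forward 1.8 m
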